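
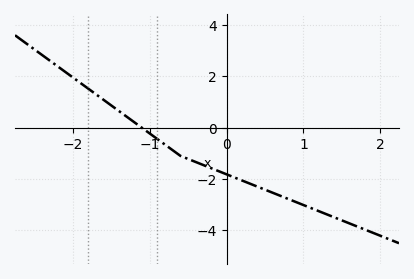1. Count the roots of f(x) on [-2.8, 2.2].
1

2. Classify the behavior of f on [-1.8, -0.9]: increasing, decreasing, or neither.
decreasing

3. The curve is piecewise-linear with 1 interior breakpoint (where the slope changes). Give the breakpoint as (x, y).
(-0.6, -1.1)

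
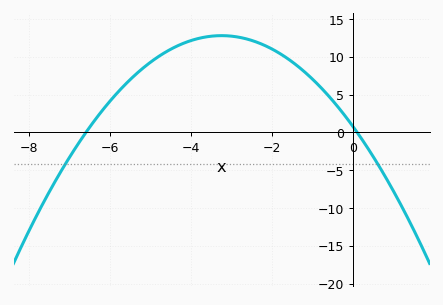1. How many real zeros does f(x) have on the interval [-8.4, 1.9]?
2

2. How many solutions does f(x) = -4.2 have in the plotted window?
2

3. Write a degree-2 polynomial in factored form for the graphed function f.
y = -1.14(x + 6.6)(x - 0.1)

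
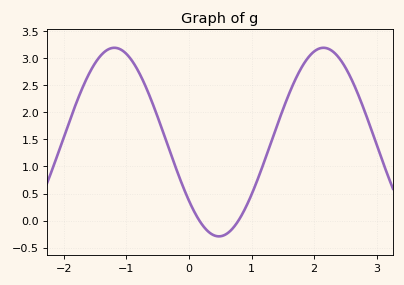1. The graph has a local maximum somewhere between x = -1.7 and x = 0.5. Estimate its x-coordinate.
-1.19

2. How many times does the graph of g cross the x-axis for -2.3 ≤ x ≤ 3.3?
2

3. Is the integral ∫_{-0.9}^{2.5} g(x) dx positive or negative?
positive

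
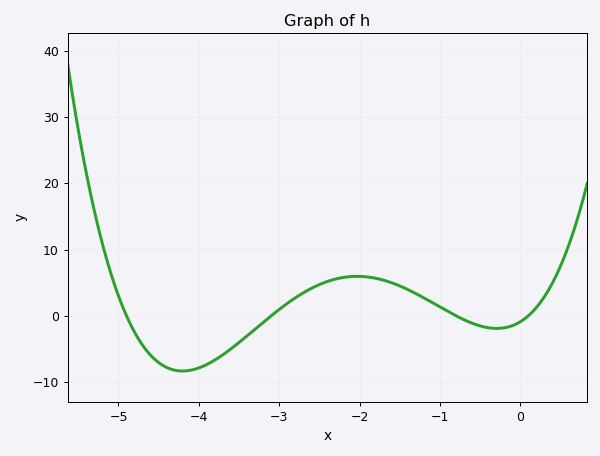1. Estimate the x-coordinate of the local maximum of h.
-2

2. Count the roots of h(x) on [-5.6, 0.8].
4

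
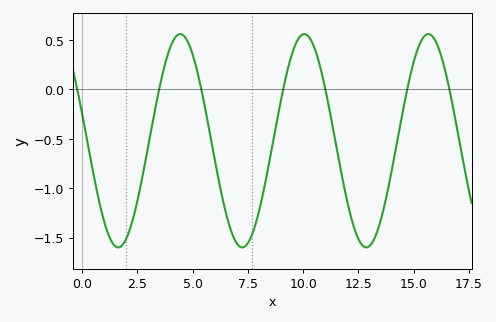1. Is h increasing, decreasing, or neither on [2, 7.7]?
neither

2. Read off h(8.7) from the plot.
-0.45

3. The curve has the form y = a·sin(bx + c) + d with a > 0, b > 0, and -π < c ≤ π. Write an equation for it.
y = 1.08sin(1.1x + 2.9) - 0.52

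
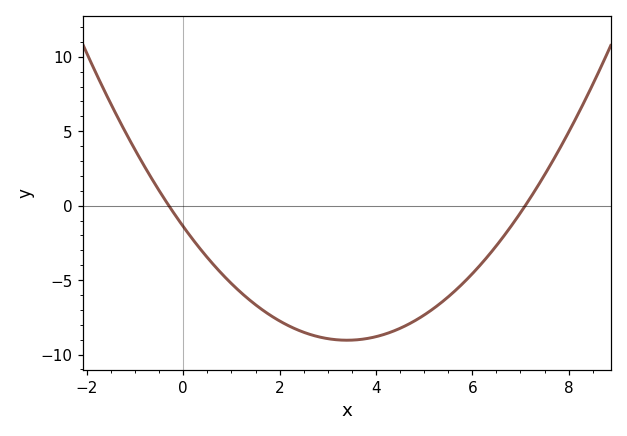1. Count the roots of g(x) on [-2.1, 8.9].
2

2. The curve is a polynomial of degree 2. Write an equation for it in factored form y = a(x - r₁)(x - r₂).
y = 0.66(x + 0.3)(x - 7.1)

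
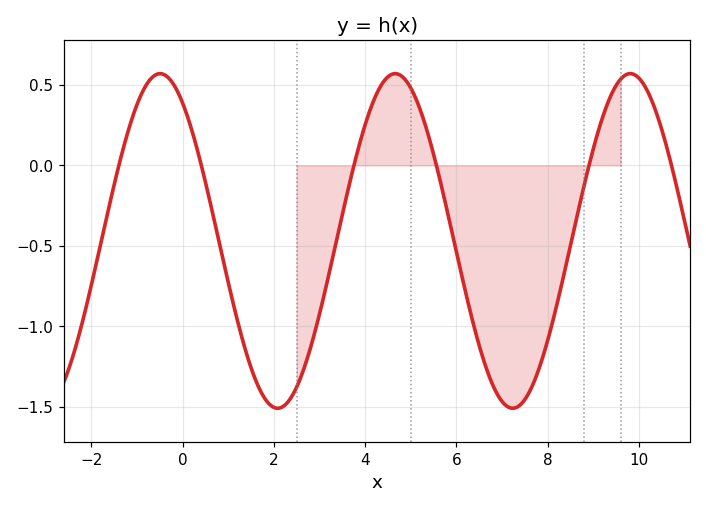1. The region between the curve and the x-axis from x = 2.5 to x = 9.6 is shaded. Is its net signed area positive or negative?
negative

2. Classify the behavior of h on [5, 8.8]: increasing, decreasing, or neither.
neither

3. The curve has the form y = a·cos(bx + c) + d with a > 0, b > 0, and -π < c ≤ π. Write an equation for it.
y = 1.04cos(1.2x + 0.6) - 0.47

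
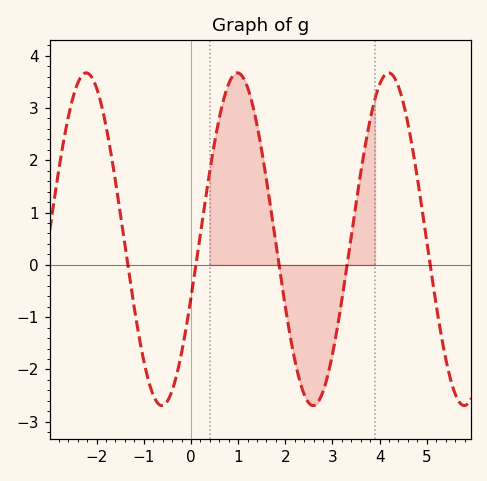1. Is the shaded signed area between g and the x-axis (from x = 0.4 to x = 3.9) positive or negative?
positive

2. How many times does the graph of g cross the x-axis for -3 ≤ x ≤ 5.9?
5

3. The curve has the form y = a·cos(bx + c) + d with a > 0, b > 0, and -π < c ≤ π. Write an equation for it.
y = 3.18cos(2x - 1.9) + 0.49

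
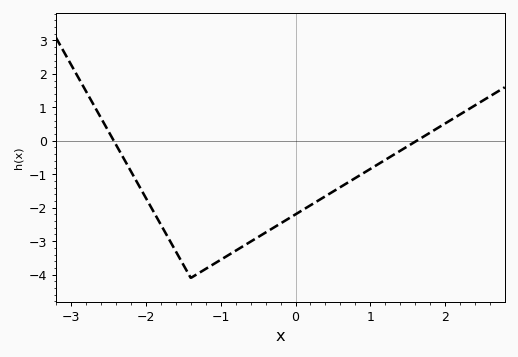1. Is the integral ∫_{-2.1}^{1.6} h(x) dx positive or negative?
negative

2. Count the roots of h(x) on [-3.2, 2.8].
2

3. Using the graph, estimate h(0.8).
-1.1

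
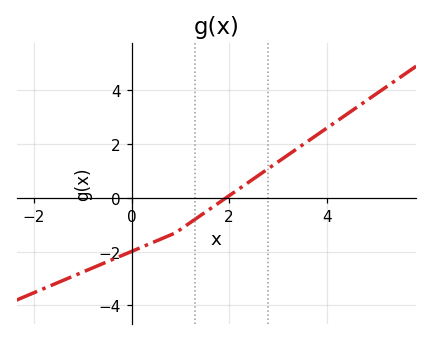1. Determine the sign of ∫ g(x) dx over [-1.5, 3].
negative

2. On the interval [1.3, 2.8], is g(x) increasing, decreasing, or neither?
increasing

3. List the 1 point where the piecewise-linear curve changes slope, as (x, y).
(0.9, -1.3)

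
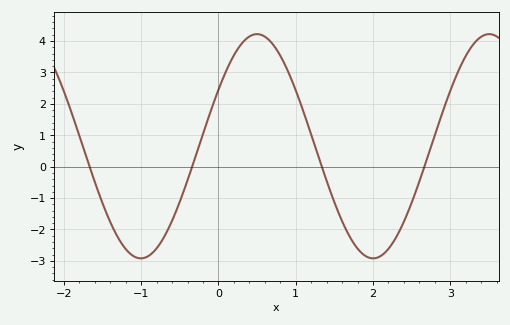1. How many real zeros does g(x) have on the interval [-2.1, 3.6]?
4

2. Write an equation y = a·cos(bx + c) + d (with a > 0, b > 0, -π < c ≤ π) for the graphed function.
y = 3.57cos(2.1x - 1) + 0.65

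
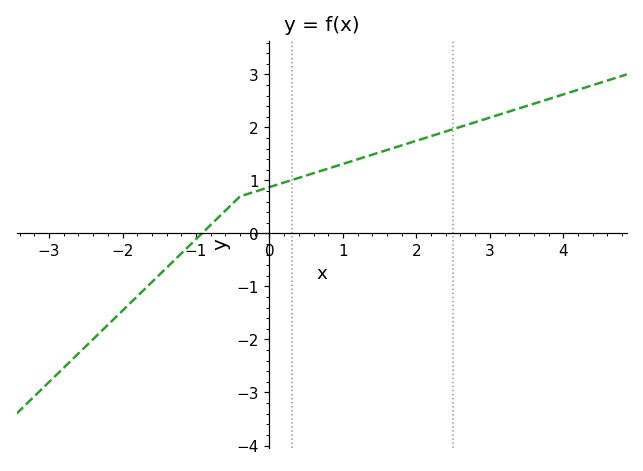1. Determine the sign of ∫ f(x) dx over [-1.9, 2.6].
positive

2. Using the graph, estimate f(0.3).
1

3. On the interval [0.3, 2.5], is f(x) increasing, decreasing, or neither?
increasing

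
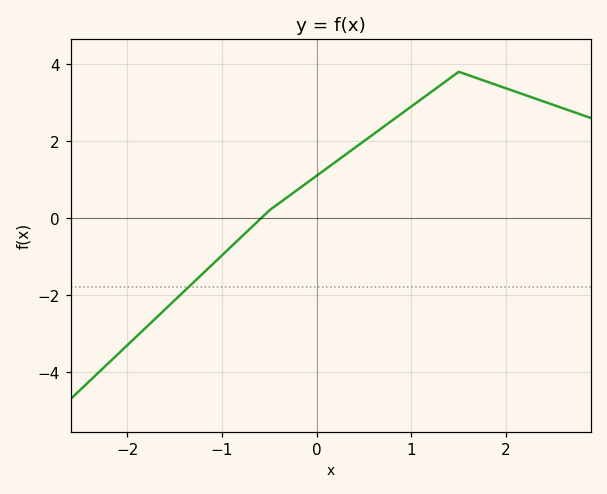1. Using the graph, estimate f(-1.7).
-2.6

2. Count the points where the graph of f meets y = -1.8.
1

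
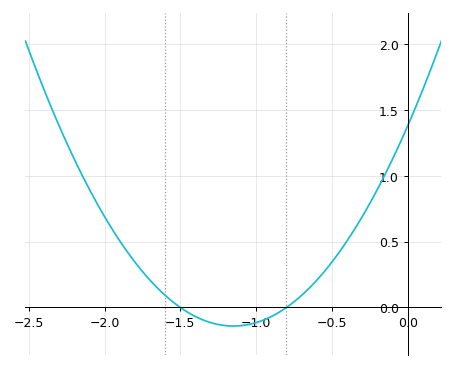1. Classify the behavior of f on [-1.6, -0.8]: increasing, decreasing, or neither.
neither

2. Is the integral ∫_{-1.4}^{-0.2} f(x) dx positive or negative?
positive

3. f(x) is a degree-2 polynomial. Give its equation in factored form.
y = 1.15(x + 1.5)(x + 0.8)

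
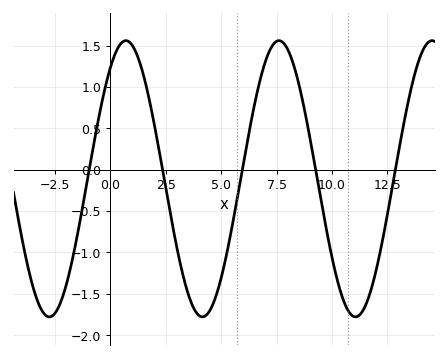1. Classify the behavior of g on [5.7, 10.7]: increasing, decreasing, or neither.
neither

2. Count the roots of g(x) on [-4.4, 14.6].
5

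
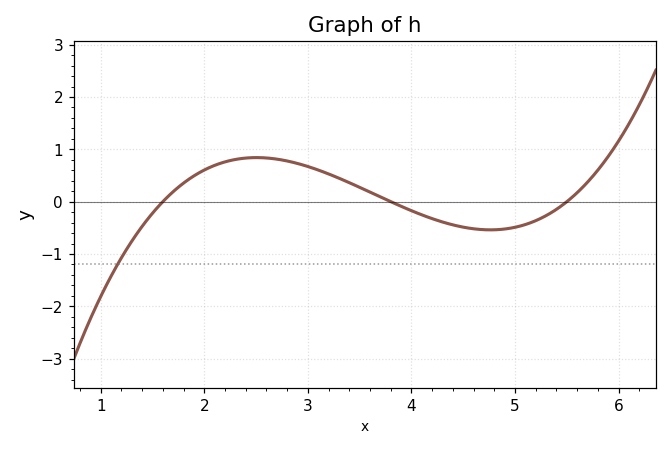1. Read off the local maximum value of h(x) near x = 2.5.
0.842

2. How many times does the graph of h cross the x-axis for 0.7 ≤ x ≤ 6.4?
3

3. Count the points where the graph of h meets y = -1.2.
1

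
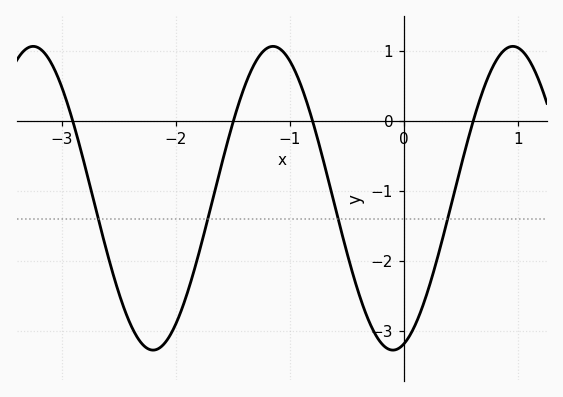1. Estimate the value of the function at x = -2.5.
-2.45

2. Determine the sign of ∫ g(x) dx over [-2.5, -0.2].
negative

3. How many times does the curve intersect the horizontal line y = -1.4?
4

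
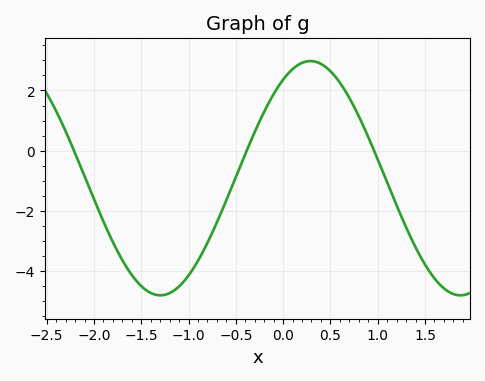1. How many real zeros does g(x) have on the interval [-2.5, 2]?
3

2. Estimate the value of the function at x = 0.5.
2.6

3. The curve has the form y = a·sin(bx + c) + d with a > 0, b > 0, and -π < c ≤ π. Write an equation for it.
y = 3.9sin(2x + 1) - 0.92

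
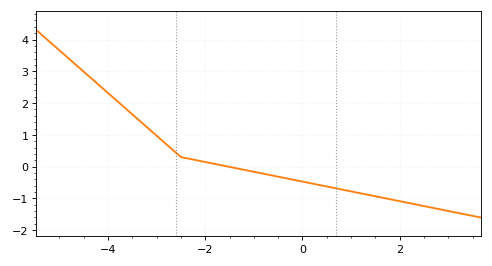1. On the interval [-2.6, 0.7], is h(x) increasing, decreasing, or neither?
decreasing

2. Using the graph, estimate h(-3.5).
1.6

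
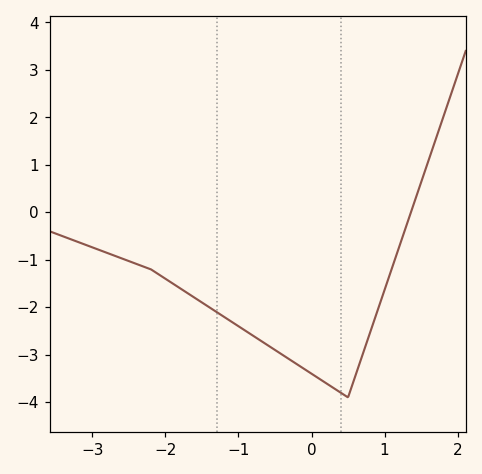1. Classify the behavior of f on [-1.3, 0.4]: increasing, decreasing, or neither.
decreasing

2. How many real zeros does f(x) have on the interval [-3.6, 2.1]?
1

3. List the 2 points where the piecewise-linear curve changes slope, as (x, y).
(-2.2, -1.2); (0.5, -3.9)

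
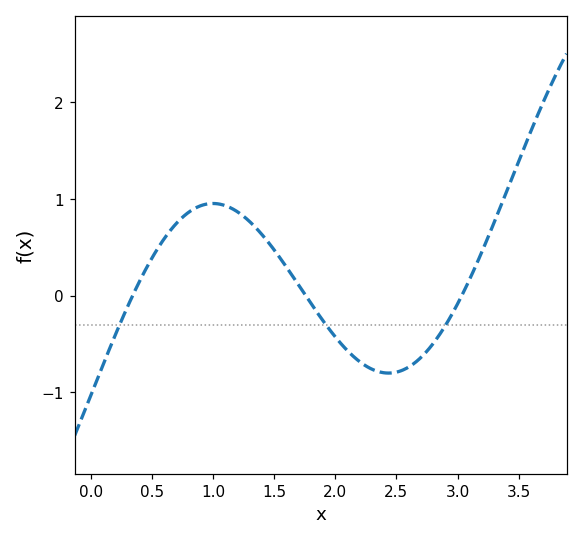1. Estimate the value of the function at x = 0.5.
0.4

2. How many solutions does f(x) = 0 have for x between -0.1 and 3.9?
3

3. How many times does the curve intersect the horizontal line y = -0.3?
3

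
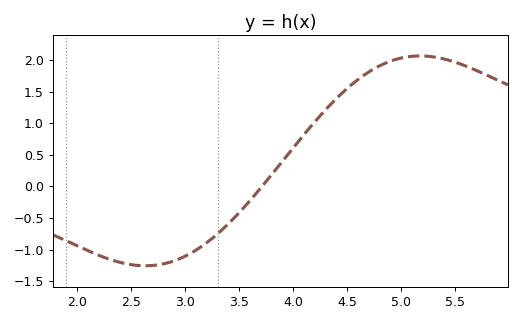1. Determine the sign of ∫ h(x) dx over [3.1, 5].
positive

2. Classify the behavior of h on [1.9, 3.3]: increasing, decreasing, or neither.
neither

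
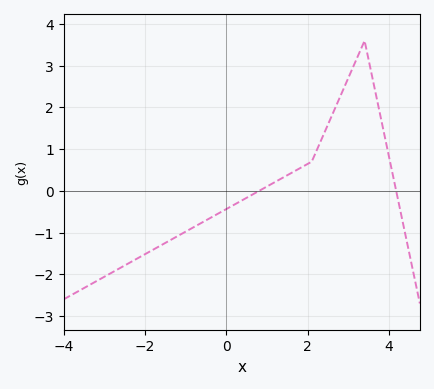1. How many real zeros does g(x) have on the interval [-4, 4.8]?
2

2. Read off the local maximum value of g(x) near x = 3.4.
3.59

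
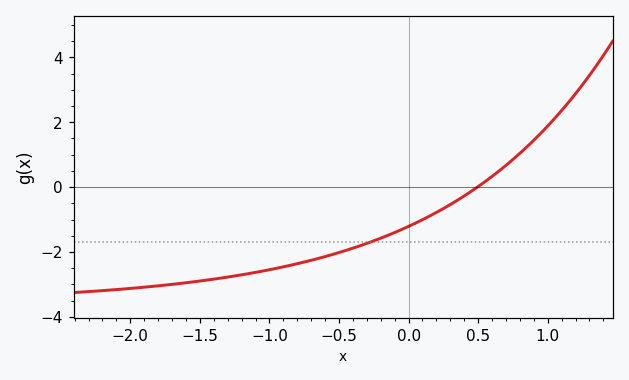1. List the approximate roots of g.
0.5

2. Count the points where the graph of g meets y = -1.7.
1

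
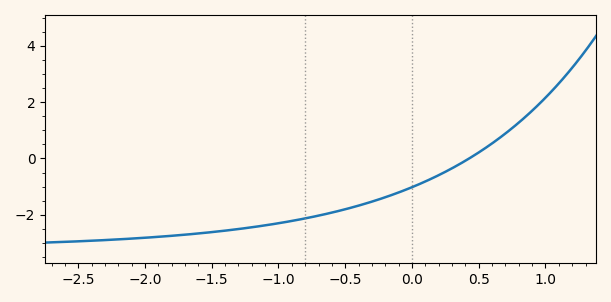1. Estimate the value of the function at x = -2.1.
-2.84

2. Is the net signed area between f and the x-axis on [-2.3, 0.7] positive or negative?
negative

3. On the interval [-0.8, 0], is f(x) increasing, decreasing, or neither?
increasing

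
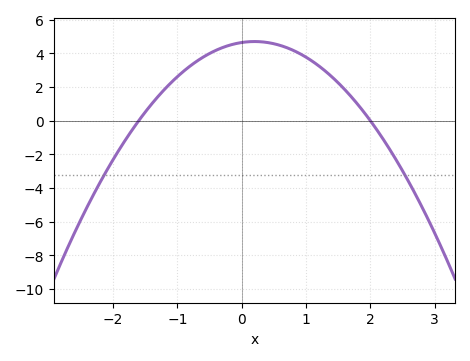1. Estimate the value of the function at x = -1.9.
-1.7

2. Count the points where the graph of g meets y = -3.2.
2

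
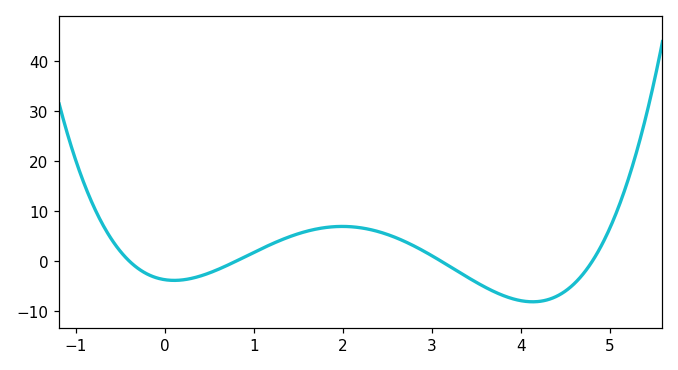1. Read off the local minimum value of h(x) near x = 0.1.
-3.85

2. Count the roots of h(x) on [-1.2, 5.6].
4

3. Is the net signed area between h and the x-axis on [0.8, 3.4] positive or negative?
positive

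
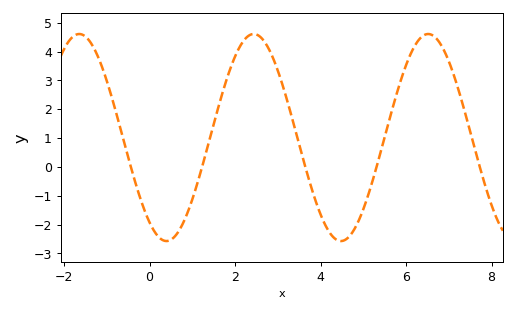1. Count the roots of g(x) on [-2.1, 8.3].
5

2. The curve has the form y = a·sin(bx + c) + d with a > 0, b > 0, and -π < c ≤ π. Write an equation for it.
y = 3.59sin(1.54x - 2.18) + 1.02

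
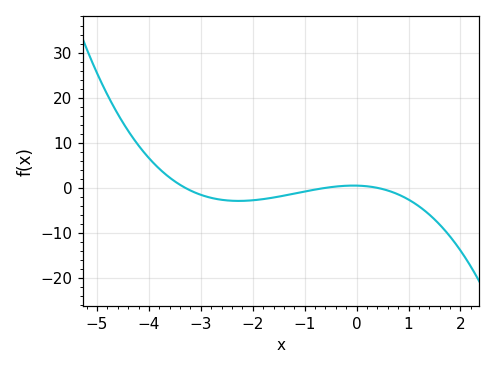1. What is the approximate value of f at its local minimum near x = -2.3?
-2.89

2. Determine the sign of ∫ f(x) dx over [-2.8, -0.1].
negative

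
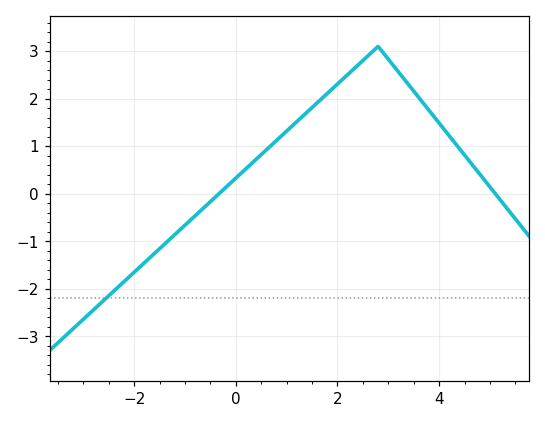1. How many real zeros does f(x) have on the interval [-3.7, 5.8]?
2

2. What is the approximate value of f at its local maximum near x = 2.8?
3.1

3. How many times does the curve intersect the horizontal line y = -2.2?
1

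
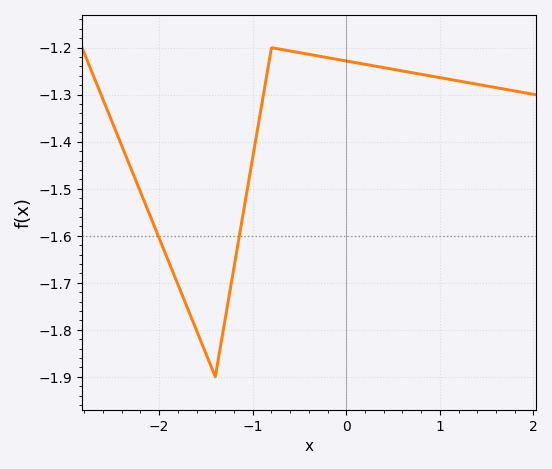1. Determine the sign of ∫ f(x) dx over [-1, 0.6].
negative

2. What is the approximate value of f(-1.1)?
-1.55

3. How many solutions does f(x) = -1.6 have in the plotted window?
2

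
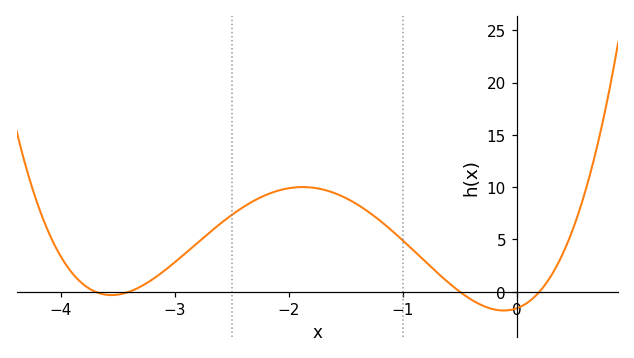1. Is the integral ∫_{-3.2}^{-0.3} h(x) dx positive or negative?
positive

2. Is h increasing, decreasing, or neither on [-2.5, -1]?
neither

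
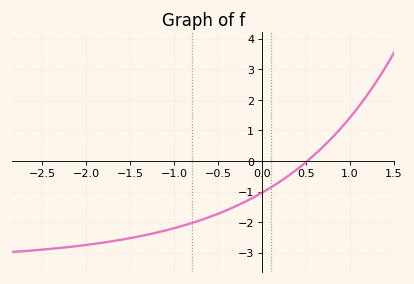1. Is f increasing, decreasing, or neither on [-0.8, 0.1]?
increasing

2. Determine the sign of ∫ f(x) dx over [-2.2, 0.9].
negative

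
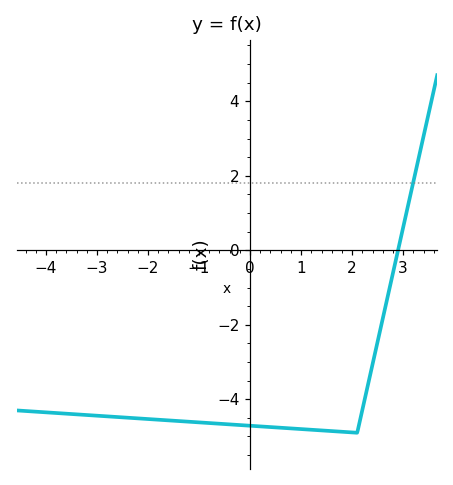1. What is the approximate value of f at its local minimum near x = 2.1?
-4.9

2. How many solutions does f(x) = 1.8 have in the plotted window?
1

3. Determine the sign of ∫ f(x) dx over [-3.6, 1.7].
negative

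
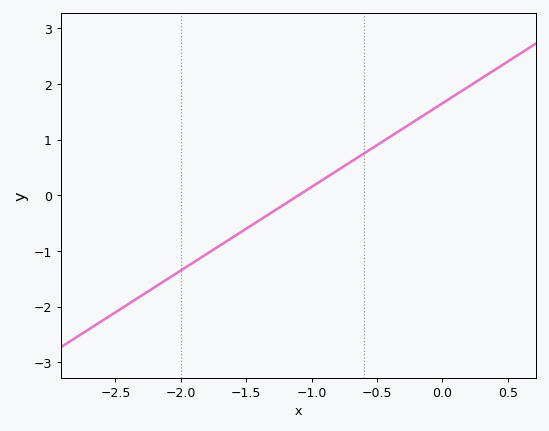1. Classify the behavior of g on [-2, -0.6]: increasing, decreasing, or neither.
increasing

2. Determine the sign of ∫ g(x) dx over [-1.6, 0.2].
positive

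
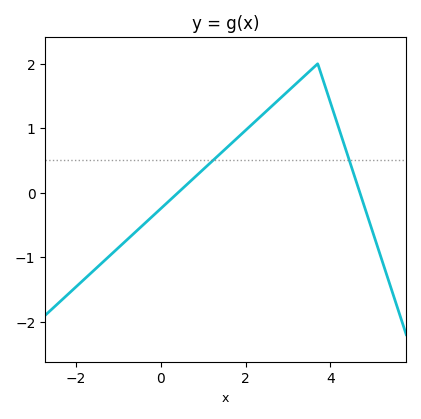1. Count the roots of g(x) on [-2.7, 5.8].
2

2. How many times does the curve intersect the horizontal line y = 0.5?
2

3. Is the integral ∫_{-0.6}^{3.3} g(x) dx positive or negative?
positive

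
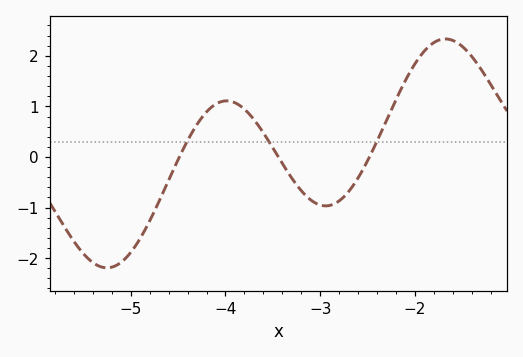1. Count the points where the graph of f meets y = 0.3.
3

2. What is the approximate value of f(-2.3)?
0.7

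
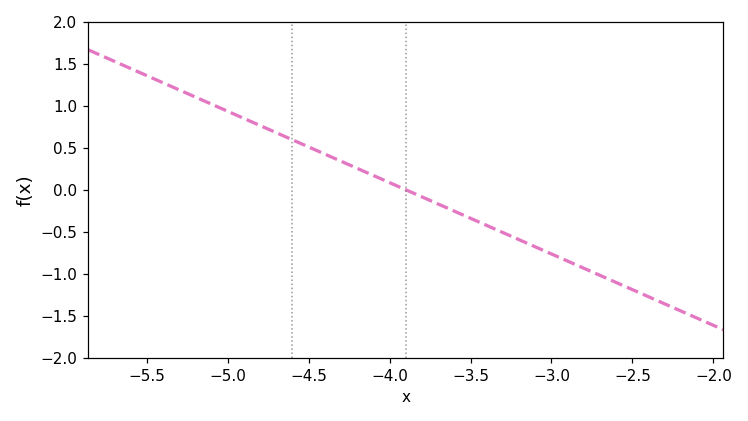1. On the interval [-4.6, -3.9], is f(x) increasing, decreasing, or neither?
decreasing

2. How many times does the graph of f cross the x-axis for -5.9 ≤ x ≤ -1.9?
1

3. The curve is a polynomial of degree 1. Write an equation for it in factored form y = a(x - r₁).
y = -0.85(x + 3.9)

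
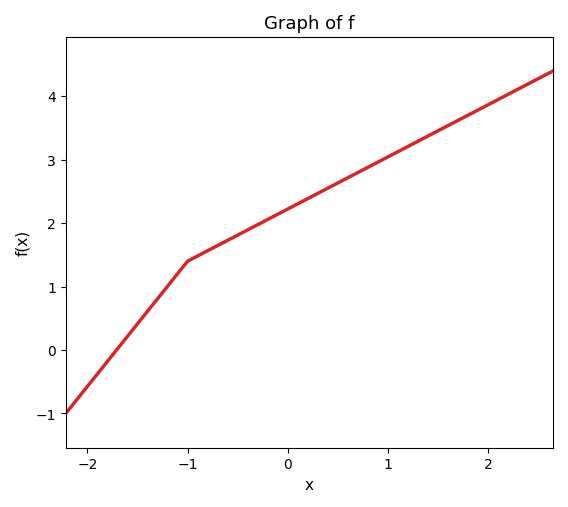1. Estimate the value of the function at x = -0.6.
1.73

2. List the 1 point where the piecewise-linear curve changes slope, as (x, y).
(-1, 1.4)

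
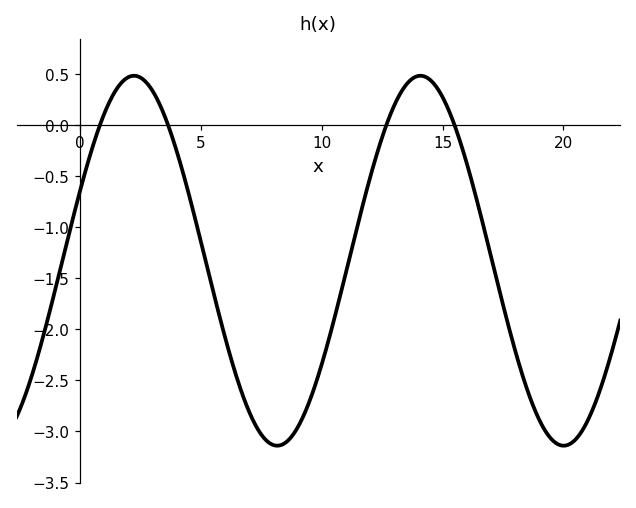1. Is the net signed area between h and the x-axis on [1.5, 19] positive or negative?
negative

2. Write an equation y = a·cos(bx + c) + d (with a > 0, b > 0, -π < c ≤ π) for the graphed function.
y = 1.81cos(0.53x - 1.18) - 1.33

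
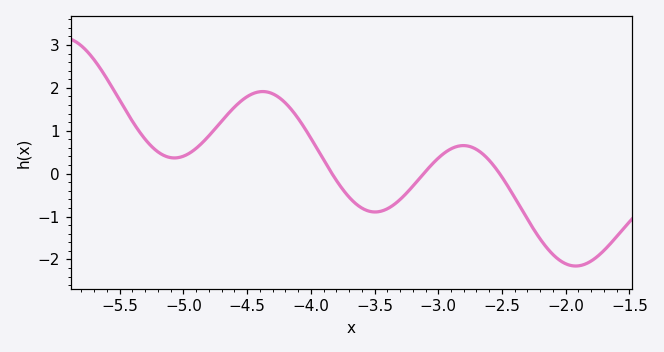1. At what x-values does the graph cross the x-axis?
-3.83, -3.11, -2.52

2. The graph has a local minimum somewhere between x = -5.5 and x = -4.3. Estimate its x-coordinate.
-5.07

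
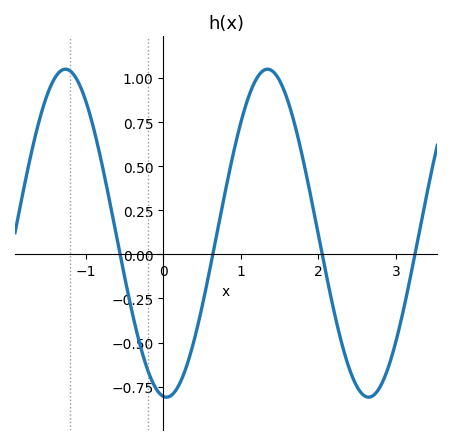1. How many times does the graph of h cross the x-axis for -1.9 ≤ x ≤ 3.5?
4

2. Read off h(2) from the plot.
0.112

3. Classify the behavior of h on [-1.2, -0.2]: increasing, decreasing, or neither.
decreasing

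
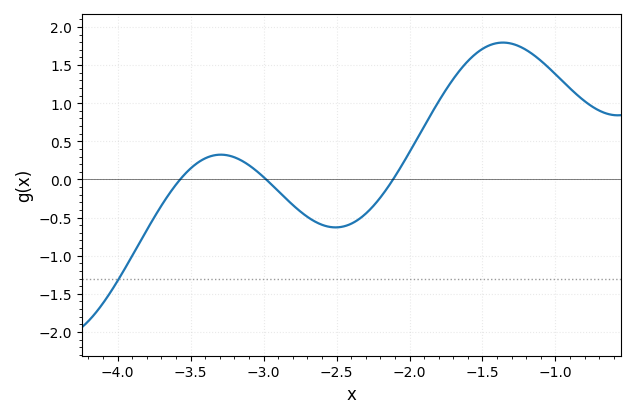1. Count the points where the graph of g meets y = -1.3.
1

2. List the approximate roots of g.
-3.57, -2.98, -2.11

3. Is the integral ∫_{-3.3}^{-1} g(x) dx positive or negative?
positive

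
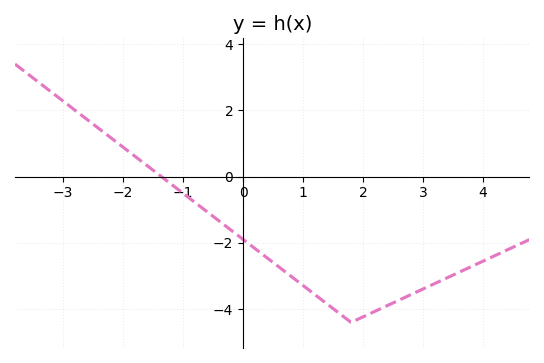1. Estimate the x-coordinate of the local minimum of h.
1.8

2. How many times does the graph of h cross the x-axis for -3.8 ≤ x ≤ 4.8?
1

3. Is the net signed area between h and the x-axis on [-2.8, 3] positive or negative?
negative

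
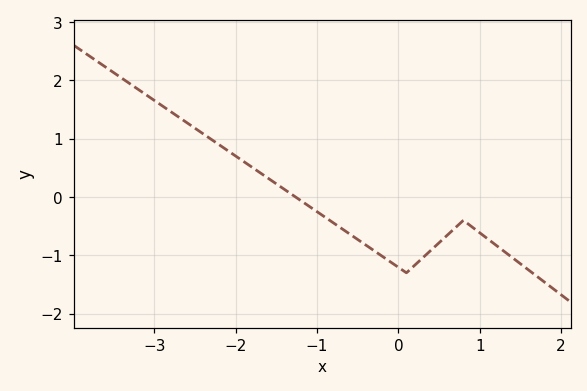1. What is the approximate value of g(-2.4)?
1.1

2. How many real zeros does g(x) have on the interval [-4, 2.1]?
1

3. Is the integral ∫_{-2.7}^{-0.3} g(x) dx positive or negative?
positive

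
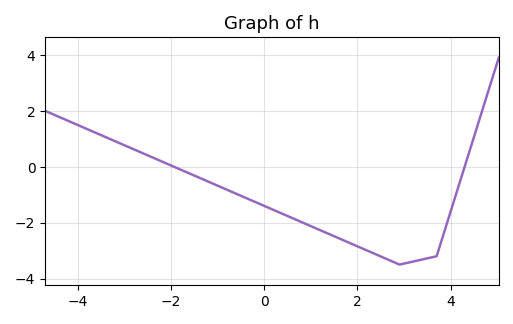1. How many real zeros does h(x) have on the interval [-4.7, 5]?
2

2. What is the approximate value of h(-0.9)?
-0.749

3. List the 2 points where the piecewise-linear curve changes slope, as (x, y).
(2.9, -3.5); (3.7, -3.2)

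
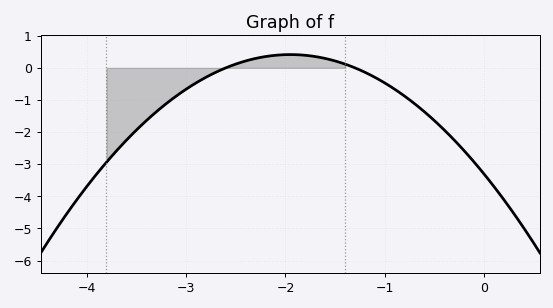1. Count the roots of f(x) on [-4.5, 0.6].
2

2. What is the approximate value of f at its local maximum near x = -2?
0.4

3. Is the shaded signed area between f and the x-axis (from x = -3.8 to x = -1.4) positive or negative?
negative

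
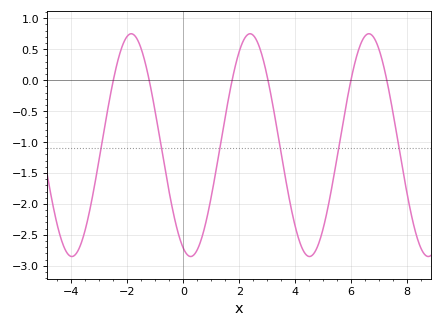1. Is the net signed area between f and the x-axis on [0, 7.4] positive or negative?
negative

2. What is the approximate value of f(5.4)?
-1.5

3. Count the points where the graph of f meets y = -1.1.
6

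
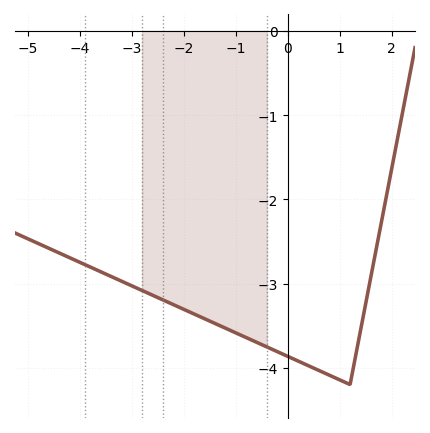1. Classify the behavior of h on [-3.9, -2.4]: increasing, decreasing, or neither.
decreasing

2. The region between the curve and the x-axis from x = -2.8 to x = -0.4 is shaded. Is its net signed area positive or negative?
negative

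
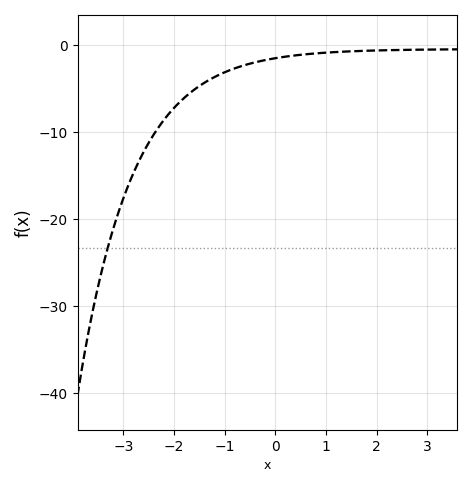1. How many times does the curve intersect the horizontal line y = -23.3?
1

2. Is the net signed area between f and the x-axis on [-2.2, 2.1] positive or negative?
negative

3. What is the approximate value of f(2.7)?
-0.555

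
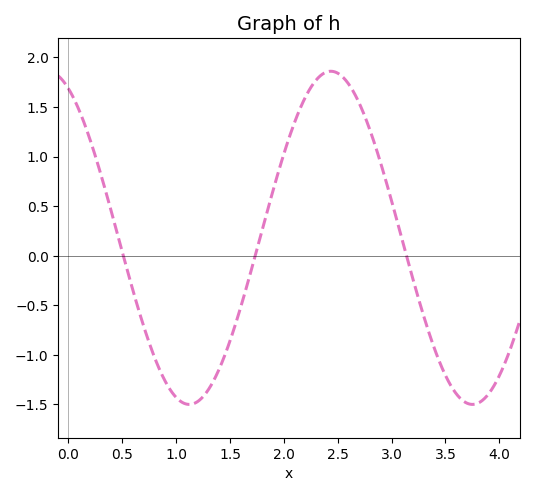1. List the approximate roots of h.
0.509, 1.73, 3.14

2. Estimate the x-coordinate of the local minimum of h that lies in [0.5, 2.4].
1.12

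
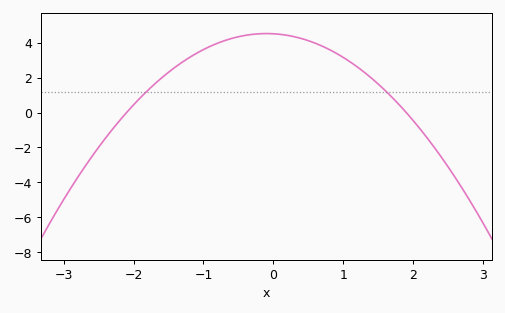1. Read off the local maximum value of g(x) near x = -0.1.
4.6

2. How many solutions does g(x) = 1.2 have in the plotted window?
2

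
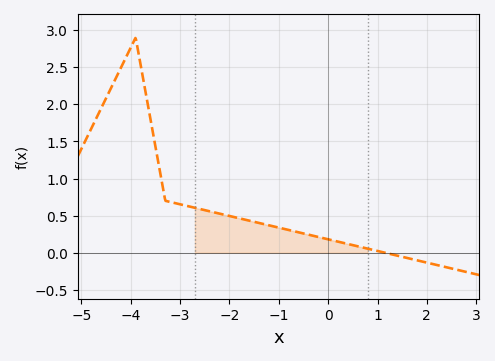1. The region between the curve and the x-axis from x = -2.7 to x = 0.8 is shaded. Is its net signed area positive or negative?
positive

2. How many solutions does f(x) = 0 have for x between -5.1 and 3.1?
1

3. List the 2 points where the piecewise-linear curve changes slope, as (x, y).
(-3.9, 2.9); (-3.3, 0.7)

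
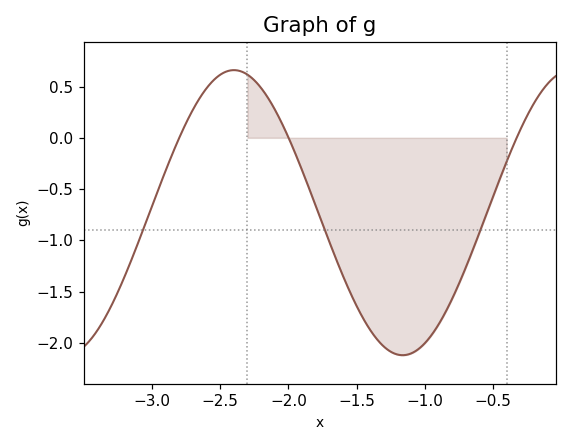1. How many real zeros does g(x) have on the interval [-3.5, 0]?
3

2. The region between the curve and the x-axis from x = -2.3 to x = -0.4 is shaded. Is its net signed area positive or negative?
negative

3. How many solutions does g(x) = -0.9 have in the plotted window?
3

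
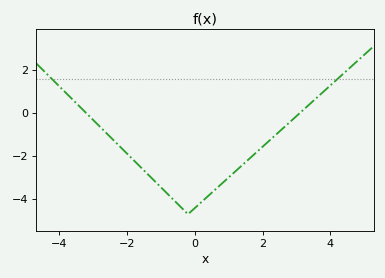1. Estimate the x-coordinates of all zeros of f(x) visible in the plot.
-3.2, 3.2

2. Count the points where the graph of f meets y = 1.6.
2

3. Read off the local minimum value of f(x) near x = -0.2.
-4.6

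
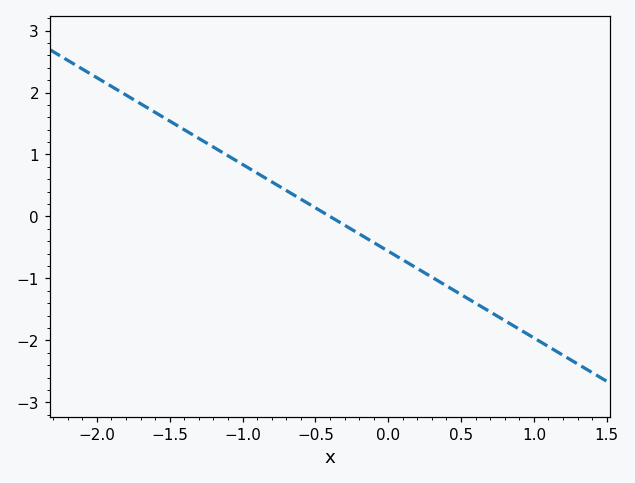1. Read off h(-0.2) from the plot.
-0.3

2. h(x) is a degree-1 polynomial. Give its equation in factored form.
y = -1.4(x + 0.4)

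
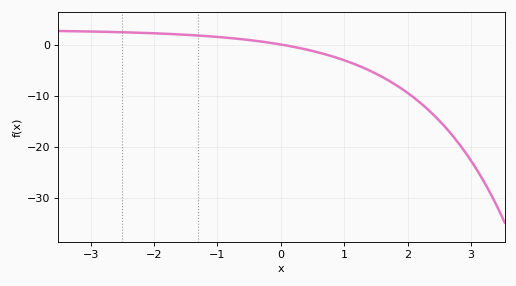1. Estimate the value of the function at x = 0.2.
0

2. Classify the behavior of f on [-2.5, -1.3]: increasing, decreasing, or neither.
decreasing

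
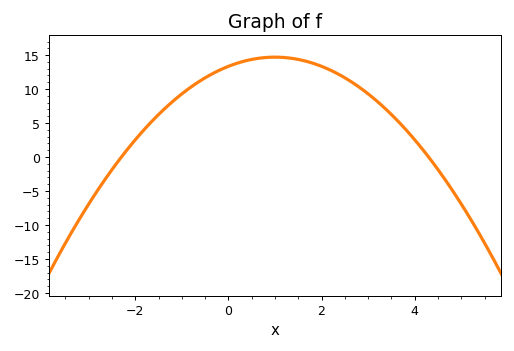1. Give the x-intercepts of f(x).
-2.3, 4.3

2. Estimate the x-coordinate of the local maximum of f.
1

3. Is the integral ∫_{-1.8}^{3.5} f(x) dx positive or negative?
positive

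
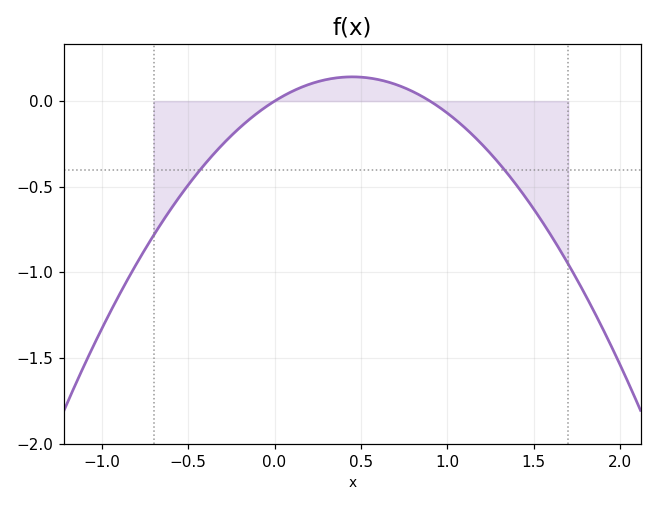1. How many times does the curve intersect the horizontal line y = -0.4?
2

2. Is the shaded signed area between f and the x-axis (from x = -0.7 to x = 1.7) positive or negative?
negative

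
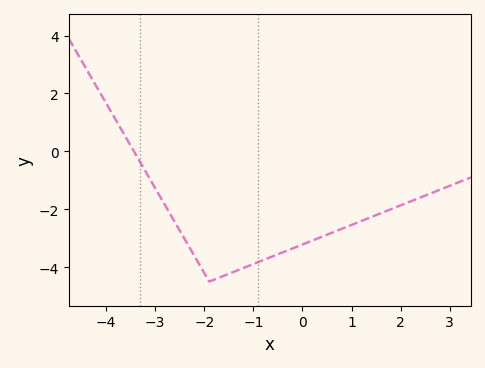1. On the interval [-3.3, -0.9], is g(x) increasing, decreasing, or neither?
neither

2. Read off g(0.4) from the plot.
-2.95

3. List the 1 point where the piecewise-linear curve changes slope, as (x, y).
(-1.9, -4.5)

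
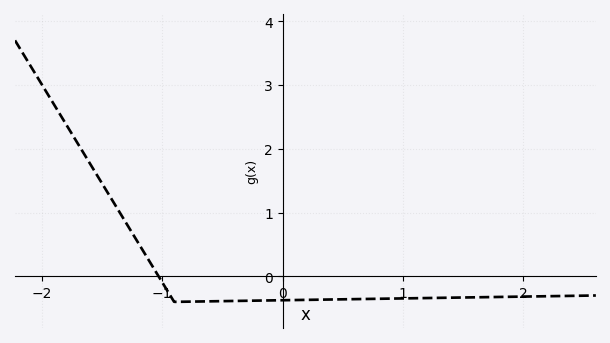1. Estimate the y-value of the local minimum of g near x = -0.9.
-0.4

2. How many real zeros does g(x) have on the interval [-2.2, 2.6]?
1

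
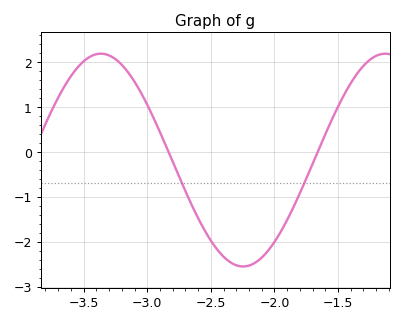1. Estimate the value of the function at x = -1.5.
1.01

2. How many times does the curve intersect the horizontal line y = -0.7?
2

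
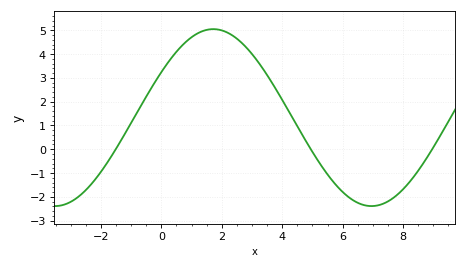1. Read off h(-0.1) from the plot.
3.05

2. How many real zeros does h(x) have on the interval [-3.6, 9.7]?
3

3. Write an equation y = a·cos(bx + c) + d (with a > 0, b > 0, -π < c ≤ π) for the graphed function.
y = 3.72cos(0.6x - 1.03) + 1.33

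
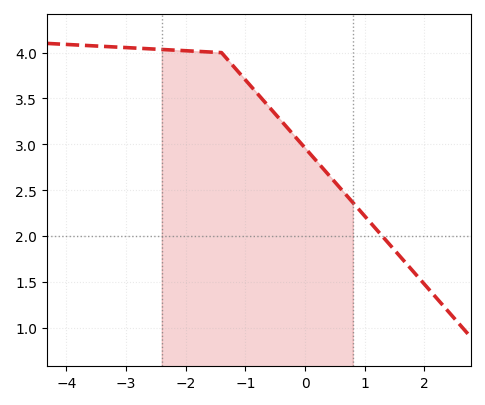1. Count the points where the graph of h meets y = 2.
1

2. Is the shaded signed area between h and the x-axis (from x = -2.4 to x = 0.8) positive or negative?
positive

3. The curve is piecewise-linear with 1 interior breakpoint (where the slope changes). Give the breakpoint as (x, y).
(-1.4, 4)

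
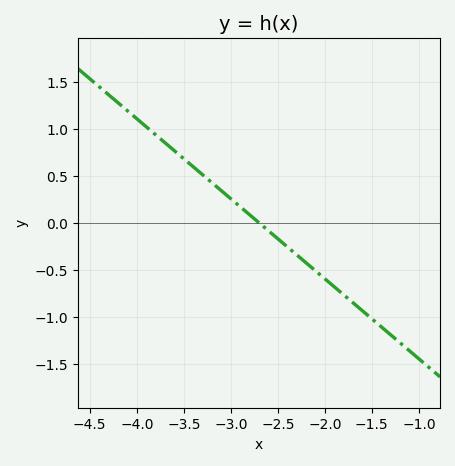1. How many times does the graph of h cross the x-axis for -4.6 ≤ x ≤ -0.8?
1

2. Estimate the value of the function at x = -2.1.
-0.51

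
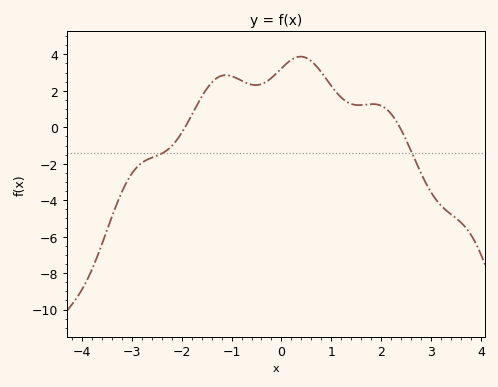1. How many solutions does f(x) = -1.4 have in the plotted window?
2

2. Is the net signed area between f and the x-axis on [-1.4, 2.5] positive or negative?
positive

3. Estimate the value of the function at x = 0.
3.2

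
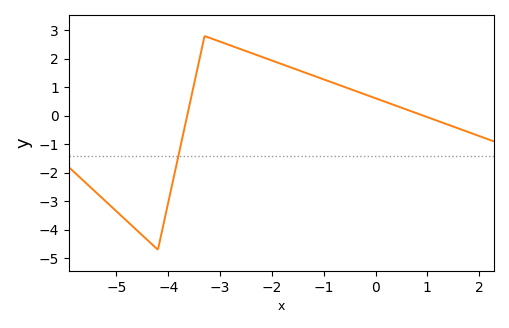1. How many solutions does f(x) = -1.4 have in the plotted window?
1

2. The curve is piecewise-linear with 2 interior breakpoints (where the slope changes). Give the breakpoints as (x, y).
(-4.2, -4.7); (-3.3, 2.8)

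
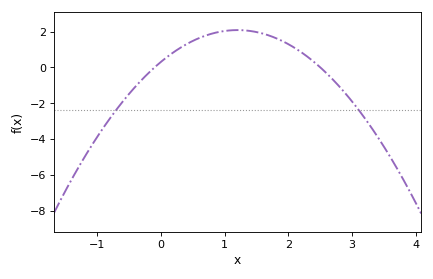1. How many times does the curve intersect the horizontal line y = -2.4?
2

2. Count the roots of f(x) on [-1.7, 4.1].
2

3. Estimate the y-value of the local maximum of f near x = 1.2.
2.08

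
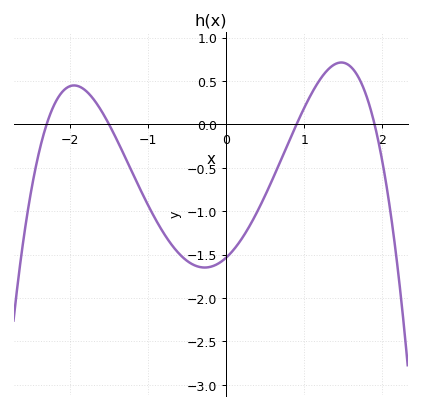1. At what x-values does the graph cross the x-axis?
-2.3, -1.5, 0.9, 1.9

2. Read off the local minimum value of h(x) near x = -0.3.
-1.65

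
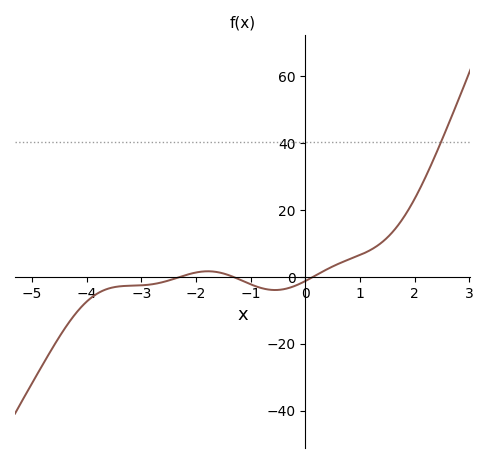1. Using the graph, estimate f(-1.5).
2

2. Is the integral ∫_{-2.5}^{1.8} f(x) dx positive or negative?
positive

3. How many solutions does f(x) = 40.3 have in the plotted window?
1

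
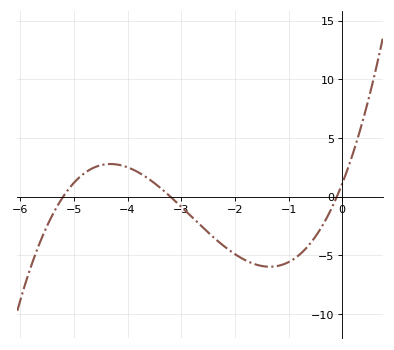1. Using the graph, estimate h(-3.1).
-0.5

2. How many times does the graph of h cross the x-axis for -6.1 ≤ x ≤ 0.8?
3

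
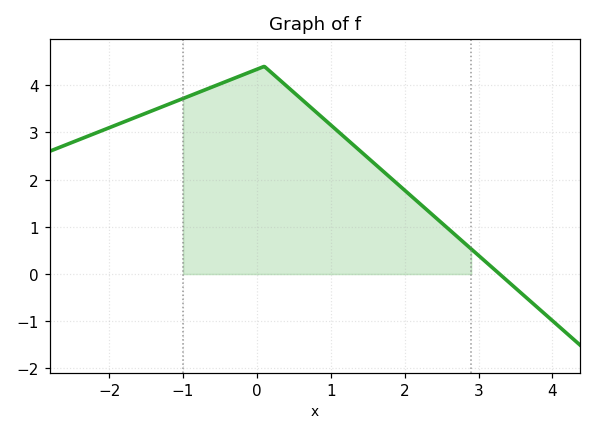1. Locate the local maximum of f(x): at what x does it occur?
0.1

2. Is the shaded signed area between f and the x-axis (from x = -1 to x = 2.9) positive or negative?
positive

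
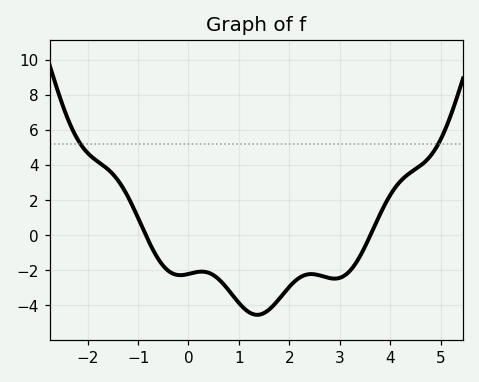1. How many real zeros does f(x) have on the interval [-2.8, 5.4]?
2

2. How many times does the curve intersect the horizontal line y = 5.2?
2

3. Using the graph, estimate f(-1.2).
2.2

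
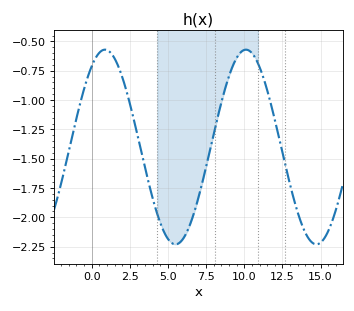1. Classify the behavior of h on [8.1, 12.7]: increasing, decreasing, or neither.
neither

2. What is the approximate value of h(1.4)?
-0.62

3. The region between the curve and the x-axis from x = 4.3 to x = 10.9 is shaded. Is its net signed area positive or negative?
negative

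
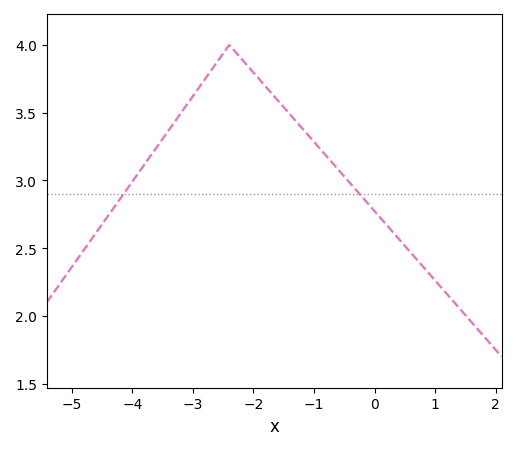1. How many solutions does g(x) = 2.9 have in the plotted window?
2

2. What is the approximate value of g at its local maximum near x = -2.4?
4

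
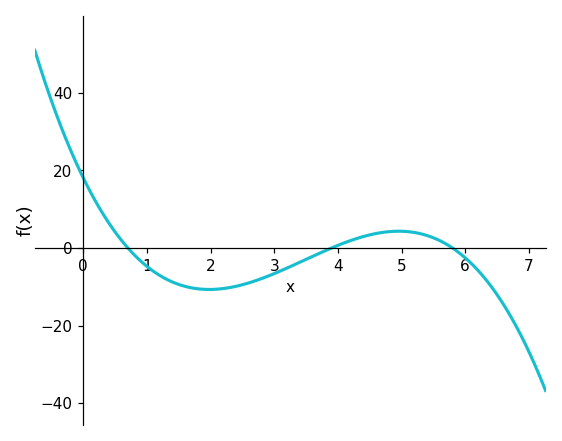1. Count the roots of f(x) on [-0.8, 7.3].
3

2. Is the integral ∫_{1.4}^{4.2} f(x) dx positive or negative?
negative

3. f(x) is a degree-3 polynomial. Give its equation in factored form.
y = -1.14(x - 0.7)(x - 3.9)(x - 5.8)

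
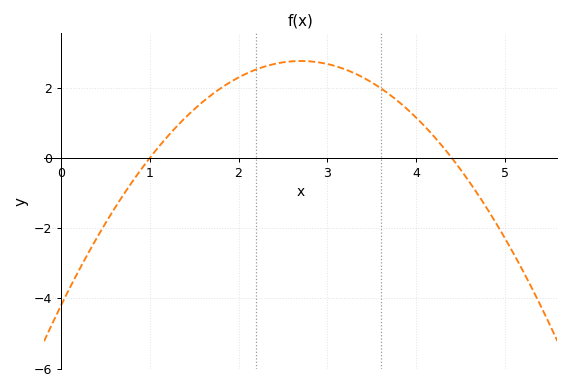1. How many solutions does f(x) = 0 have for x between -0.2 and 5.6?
2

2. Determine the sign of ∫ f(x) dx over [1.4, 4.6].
positive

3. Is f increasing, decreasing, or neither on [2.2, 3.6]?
neither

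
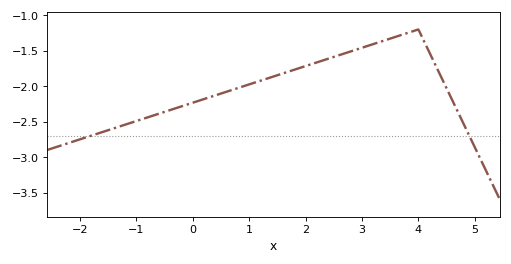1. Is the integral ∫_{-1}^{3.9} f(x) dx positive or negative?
negative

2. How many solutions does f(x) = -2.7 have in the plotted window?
2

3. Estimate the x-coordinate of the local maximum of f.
4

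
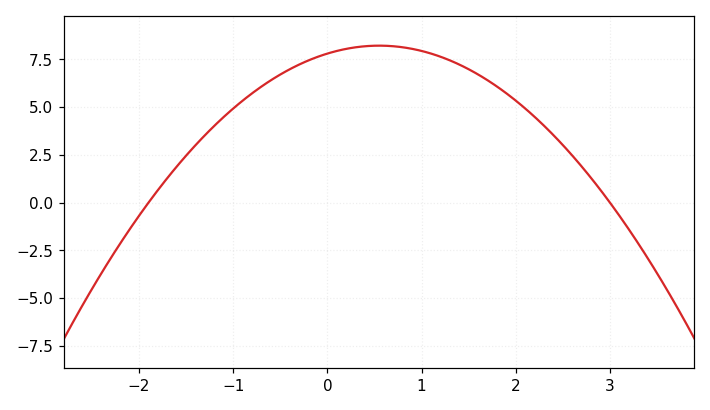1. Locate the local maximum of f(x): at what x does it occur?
0.5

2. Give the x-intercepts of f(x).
-1.9, 3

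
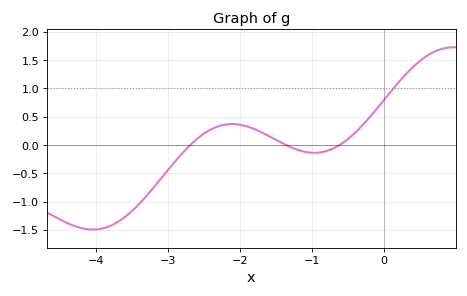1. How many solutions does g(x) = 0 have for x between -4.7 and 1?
3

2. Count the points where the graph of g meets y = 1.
1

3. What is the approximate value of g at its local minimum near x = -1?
-0.15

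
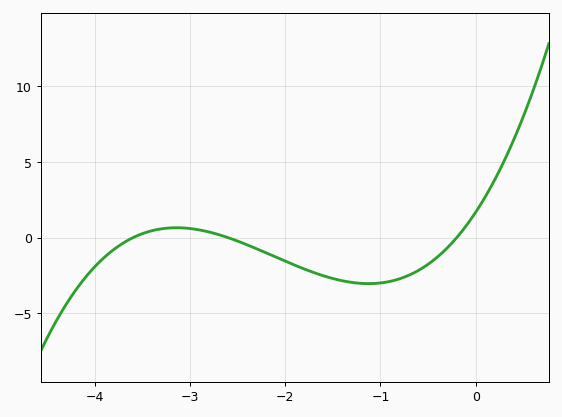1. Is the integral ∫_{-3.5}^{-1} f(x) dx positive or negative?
negative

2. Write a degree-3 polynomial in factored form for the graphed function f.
y = 0.9(x + 3.6)(x + 2.6)(x + 0.2)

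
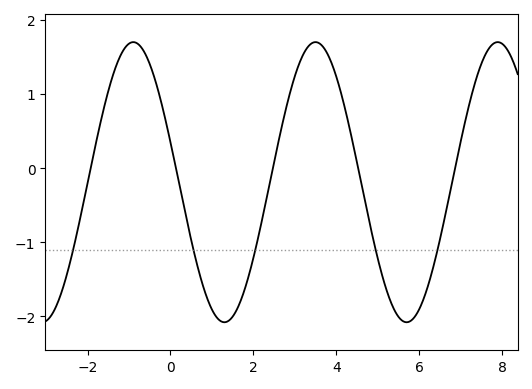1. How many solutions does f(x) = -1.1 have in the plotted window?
5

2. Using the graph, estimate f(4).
1.23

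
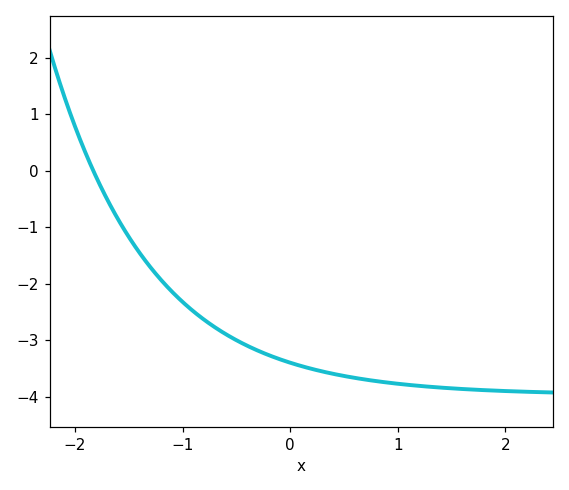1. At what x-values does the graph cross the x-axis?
-1.8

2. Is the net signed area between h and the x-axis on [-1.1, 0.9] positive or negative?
negative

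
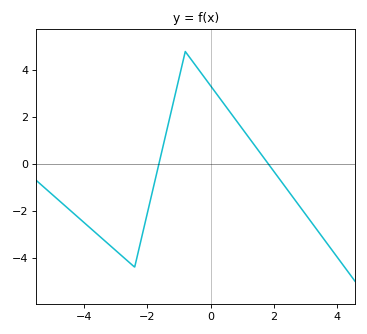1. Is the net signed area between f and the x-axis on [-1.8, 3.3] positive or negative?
positive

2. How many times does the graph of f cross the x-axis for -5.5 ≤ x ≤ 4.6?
2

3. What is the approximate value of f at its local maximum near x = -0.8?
4.8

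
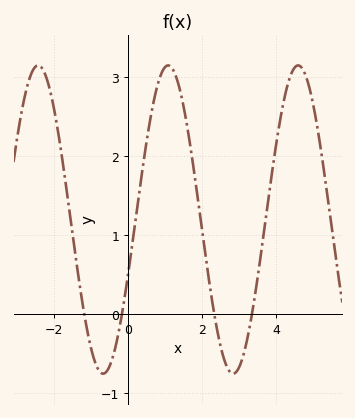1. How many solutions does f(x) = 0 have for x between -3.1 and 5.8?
4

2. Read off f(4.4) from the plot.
3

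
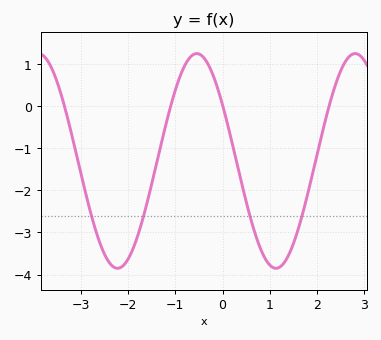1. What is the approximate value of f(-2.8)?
-2.5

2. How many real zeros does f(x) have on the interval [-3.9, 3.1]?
4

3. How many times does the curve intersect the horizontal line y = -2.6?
4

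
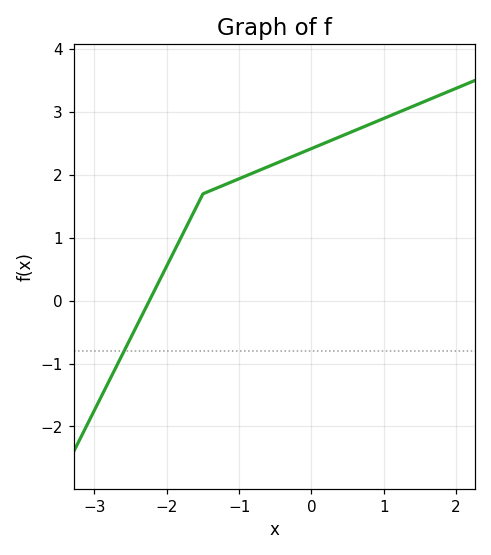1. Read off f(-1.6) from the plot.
1.47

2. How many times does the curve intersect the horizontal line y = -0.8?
1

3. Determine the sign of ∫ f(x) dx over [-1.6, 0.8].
positive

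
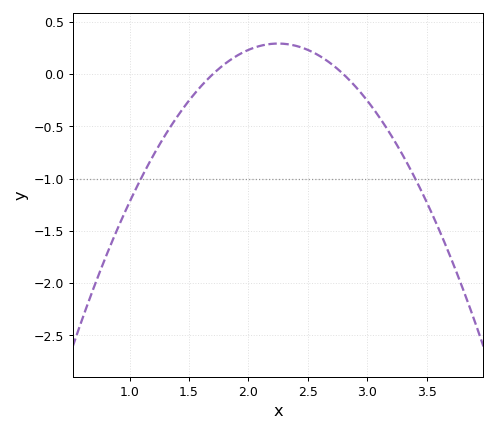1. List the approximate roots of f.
1.7, 2.8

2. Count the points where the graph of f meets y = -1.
2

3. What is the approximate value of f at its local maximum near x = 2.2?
0.3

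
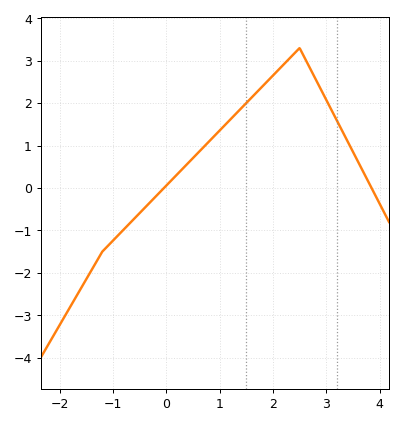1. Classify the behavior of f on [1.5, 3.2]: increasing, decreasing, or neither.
neither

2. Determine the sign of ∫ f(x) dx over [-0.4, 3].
positive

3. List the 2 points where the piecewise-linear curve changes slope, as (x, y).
(-1.2, -1.5); (2.5, 3.3)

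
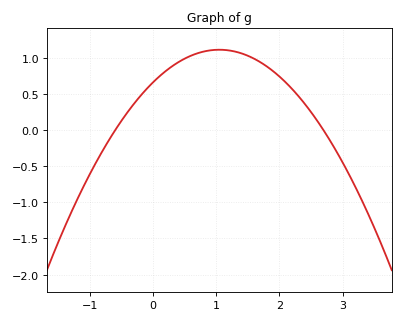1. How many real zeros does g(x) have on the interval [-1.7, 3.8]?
2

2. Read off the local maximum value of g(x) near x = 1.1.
1.12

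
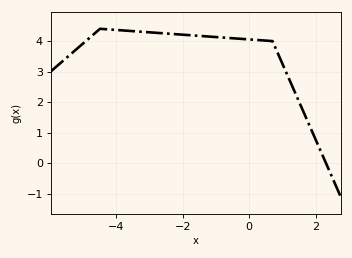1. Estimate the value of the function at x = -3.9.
4.4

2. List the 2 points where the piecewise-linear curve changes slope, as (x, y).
(-4.5, 4.4); (0.7, 4)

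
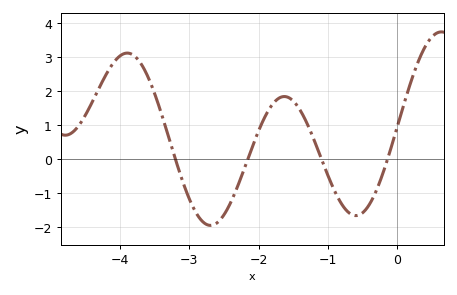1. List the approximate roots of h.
-3.2, -2.2, -1.1, -0.1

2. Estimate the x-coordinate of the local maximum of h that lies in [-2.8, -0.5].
-1.6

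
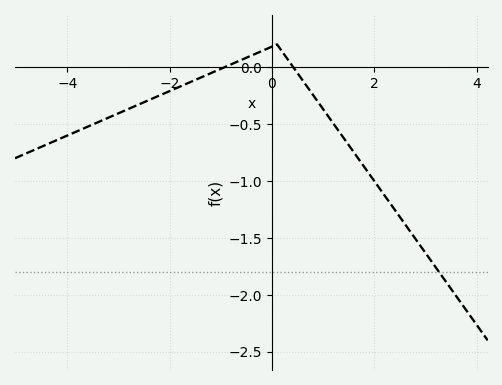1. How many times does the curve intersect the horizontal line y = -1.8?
1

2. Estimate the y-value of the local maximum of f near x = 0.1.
0.199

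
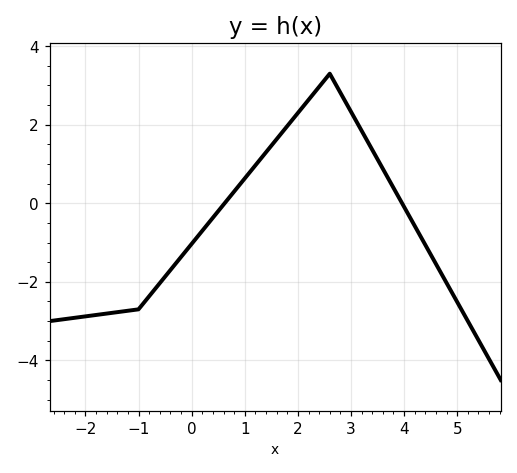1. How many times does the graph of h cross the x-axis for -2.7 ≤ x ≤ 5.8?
2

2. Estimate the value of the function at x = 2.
2.2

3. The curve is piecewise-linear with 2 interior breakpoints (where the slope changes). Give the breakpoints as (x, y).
(-1, -2.7); (2.6, 3.3)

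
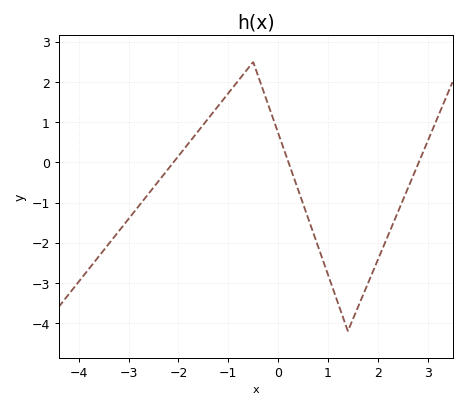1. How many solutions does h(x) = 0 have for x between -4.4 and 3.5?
3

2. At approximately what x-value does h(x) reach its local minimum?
1.4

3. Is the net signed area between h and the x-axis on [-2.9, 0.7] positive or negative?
positive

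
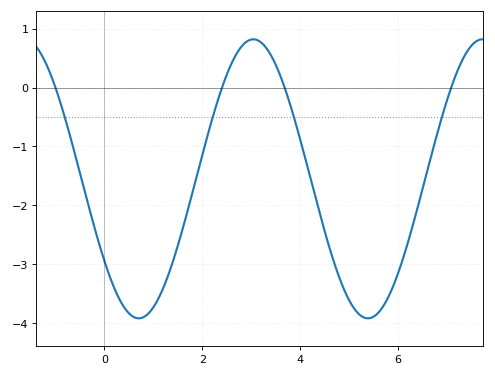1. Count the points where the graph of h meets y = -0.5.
4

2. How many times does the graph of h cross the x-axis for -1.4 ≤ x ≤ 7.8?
4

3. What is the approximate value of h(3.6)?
0.196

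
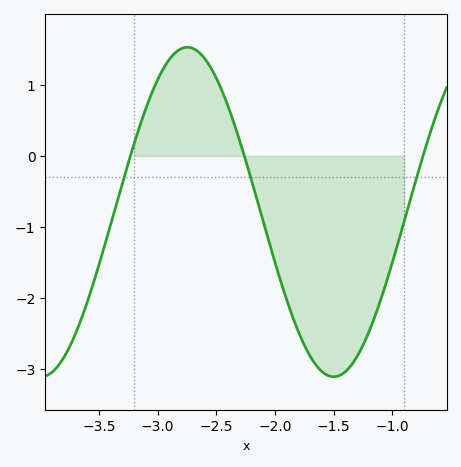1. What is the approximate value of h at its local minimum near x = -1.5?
-3.11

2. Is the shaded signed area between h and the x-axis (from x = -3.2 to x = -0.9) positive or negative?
negative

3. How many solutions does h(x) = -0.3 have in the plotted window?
3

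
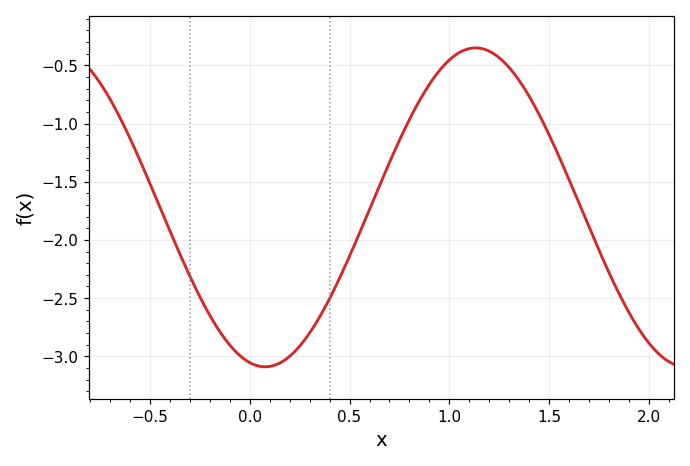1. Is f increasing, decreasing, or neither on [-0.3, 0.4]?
neither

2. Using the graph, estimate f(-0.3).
-2.3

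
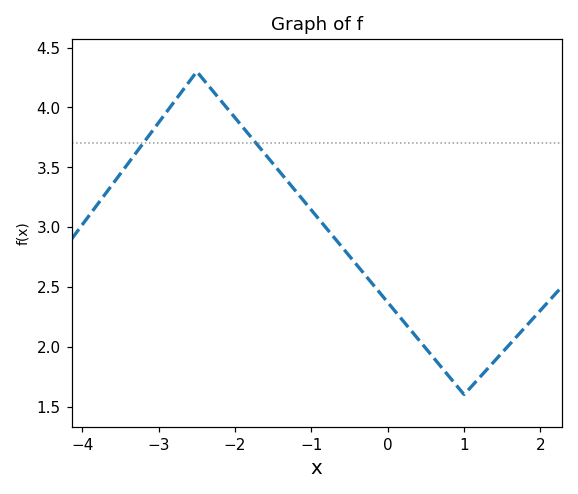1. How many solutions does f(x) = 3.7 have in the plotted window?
2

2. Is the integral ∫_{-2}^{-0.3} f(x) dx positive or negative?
positive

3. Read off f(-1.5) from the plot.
3.53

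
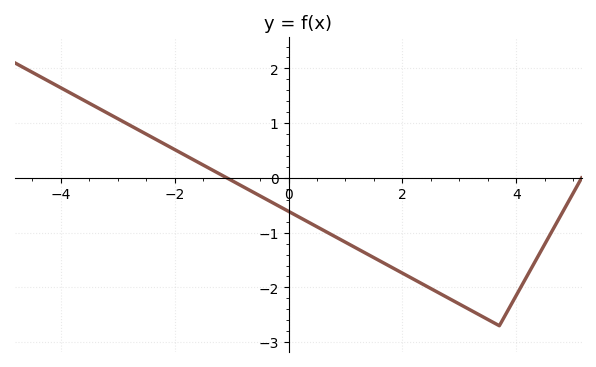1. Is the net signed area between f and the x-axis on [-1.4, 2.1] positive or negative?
negative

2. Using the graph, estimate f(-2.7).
0.915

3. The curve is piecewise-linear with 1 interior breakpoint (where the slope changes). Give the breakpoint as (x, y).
(3.7, -2.7)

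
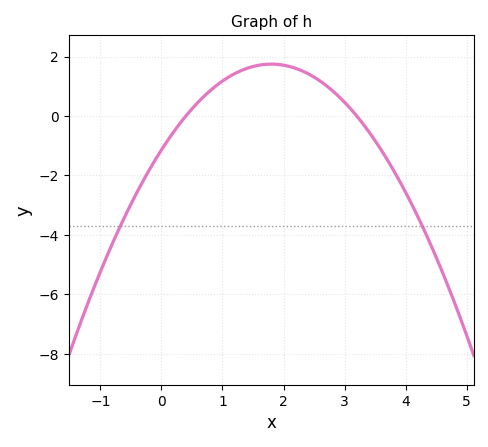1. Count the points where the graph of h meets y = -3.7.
2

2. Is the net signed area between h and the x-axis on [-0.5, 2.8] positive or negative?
positive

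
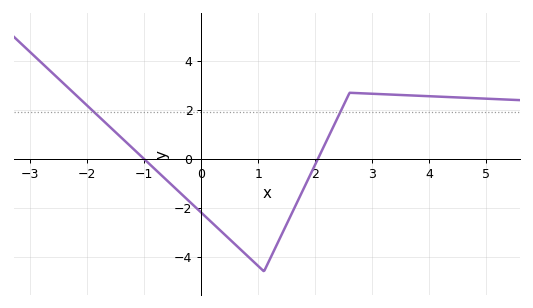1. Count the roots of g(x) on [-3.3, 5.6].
2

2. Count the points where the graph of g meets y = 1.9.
2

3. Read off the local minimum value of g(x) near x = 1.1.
-4.6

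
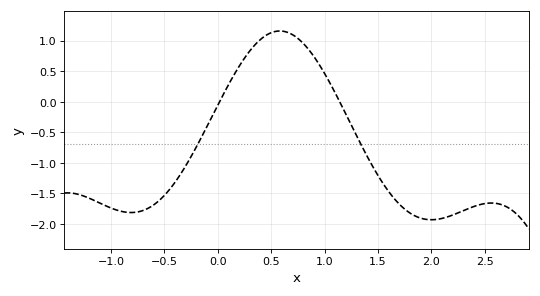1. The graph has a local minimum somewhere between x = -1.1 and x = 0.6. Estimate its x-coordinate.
-0.812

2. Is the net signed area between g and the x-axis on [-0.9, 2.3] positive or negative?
negative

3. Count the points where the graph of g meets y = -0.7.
2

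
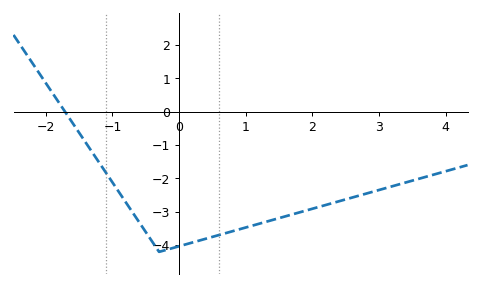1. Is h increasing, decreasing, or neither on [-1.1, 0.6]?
neither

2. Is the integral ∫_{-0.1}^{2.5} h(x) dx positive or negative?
negative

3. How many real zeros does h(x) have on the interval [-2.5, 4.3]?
1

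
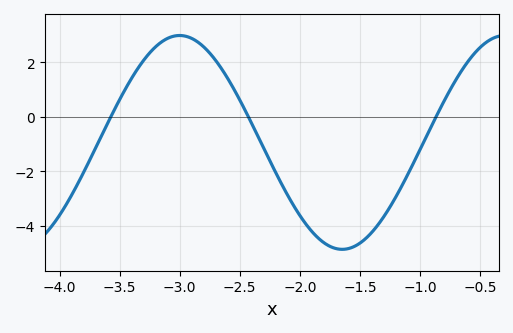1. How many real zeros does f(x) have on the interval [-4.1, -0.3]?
3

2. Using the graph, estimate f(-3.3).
2.07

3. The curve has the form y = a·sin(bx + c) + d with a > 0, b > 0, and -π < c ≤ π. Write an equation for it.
y = 3.92sin(2.32x + 2.25) - 0.94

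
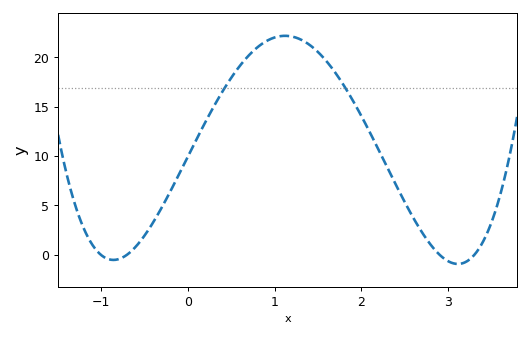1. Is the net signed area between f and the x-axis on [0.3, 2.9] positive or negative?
positive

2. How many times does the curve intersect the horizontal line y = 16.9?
2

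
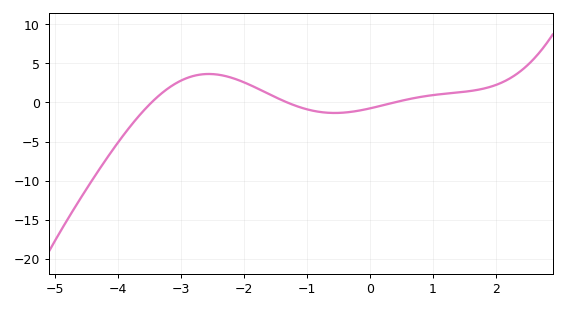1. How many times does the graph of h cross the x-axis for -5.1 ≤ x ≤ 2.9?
3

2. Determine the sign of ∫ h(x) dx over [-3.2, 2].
positive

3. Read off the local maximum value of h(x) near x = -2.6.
3.64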